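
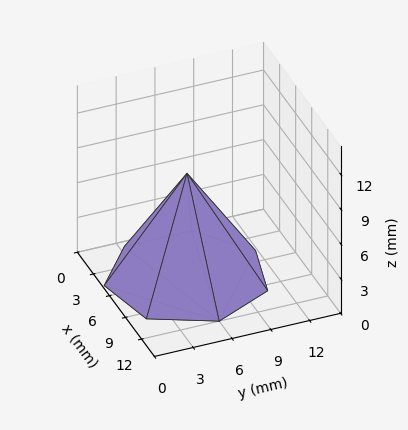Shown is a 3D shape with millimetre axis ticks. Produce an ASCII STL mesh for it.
Reading the render: the shape is a regular 7-sided pyramid, base circumscribed radius ≈ 6 mm, apex at z ≈ 9 mm (dimensions read to the nearest mm from the axis ticks). For the STL, each face is triangulated and given an outward normal.

solid part
  facet normal 0.0000 0.0000 -1.0000
    outer loop
      vertex 4.66 11.85 0.00
      vertex 9.74 10.69 0.00
      vertex 12.00 6.00 0.00
    endloop
  endfacet
  facet normal 0.0000 0.0000 -1.0000
    outer loop
      vertex 0.59 8.60 0.00
      vertex 4.66 11.85 0.00
      vertex 12.00 6.00 0.00
    endloop
  endfacet
  facet normal 0.0000 0.0000 -1.0000
    outer loop
      vertex 0.59 3.40 0.00
      vertex 0.59 8.60 0.00
      vertex 12.00 6.00 0.00
    endloop
  endfacet
  facet normal 0.0000 0.0000 -1.0000
    outer loop
      vertex 4.66 0.15 0.00
      vertex 0.59 3.40 0.00
      vertex 12.00 6.00 0.00
    endloop
  endfacet
  facet normal 0.0000 0.0000 -1.0000
    outer loop
      vertex 9.74 1.31 0.00
      vertex 4.66 0.15 0.00
      vertex 12.00 6.00 0.00
    endloop
  endfacet
  facet normal 0.7723 0.3721 0.5149
    outer loop
      vertex 12.00 6.00 0.00
      vertex 9.74 10.69 0.00
      vertex 6.00 6.00 9.00
    endloop
  endfacet
  facet normal 0.1908 0.8358 0.5148
    outer loop
      vertex 9.74 10.69 0.00
      vertex 4.66 11.85 0.00
      vertex 6.00 6.00 9.00
    endloop
  endfacet
  facet normal -0.5349 0.6698 0.5150
    outer loop
      vertex 4.66 11.85 0.00
      vertex 0.59 8.60 0.00
      vertex 6.00 6.00 9.00
    endloop
  endfacet
  facet normal -0.8571 0.0000 0.5152
    outer loop
      vertex 0.59 8.60 0.00
      vertex 0.59 3.40 0.00
      vertex 6.00 6.00 9.00
    endloop
  endfacet
  facet normal -0.5349 -0.6698 0.5150
    outer loop
      vertex 0.59 3.40 0.00
      vertex 4.66 0.15 0.00
      vertex 6.00 6.00 9.00
    endloop
  endfacet
  facet normal 0.1908 -0.8358 0.5148
    outer loop
      vertex 4.66 0.15 0.00
      vertex 9.74 1.31 0.00
      vertex 6.00 6.00 9.00
    endloop
  endfacet
  facet normal 0.7723 -0.3721 0.5149
    outer loop
      vertex 9.74 1.31 0.00
      vertex 12.00 6.00 0.00
      vertex 6.00 6.00 9.00
    endloop
  endfacet
endsolid part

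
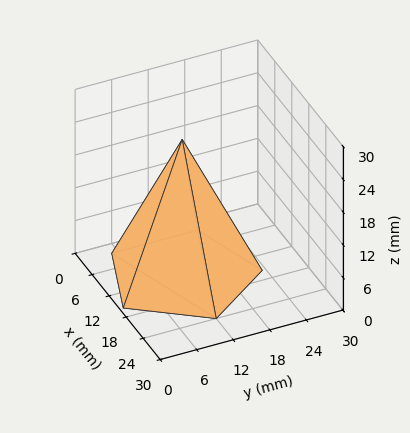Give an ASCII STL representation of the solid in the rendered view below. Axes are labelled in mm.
Reading the render: the shape is a regular 5-sided pyramid, base circumscribed radius ≈ 12 mm, apex at z ≈ 25 mm (dimensions read to the nearest mm from the axis ticks). For the STL, each face is triangulated and given an outward normal.

solid part
  facet normal 0.0000 0.0000 -1.0000
    outer loop
      vertex 2.29 19.05 0.00
      vertex 15.71 23.41 0.00
      vertex 24.00 12.00 0.00
    endloop
  endfacet
  facet normal 0.0000 0.0000 -1.0000
    outer loop
      vertex 2.29 4.95 0.00
      vertex 2.29 19.05 0.00
      vertex 24.00 12.00 0.00
    endloop
  endfacet
  facet normal 0.0000 0.0000 -1.0000
    outer loop
      vertex 15.71 0.59 0.00
      vertex 2.29 4.95 0.00
      vertex 24.00 12.00 0.00
    endloop
  endfacet
  facet normal 0.7541 0.5479 0.3620
    outer loop
      vertex 24.00 12.00 0.00
      vertex 15.71 23.41 0.00
      vertex 12.00 12.00 25.00
    endloop
  endfacet
  facet normal -0.2880 0.8866 0.3619
    outer loop
      vertex 15.71 23.41 0.00
      vertex 2.29 19.05 0.00
      vertex 12.00 12.00 25.00
    endloop
  endfacet
  facet normal -0.9322 0.0000 0.3621
    outer loop
      vertex 2.29 19.05 0.00
      vertex 2.29 4.95 0.00
      vertex 12.00 12.00 25.00
    endloop
  endfacet
  facet normal -0.2880 -0.8866 0.3619
    outer loop
      vertex 2.29 4.95 0.00
      vertex 15.71 0.59 0.00
      vertex 12.00 12.00 25.00
    endloop
  endfacet
  facet normal 0.7541 -0.5479 0.3620
    outer loop
      vertex 15.71 0.59 0.00
      vertex 24.00 12.00 0.00
      vertex 12.00 12.00 25.00
    endloop
  endfacet
endsolid part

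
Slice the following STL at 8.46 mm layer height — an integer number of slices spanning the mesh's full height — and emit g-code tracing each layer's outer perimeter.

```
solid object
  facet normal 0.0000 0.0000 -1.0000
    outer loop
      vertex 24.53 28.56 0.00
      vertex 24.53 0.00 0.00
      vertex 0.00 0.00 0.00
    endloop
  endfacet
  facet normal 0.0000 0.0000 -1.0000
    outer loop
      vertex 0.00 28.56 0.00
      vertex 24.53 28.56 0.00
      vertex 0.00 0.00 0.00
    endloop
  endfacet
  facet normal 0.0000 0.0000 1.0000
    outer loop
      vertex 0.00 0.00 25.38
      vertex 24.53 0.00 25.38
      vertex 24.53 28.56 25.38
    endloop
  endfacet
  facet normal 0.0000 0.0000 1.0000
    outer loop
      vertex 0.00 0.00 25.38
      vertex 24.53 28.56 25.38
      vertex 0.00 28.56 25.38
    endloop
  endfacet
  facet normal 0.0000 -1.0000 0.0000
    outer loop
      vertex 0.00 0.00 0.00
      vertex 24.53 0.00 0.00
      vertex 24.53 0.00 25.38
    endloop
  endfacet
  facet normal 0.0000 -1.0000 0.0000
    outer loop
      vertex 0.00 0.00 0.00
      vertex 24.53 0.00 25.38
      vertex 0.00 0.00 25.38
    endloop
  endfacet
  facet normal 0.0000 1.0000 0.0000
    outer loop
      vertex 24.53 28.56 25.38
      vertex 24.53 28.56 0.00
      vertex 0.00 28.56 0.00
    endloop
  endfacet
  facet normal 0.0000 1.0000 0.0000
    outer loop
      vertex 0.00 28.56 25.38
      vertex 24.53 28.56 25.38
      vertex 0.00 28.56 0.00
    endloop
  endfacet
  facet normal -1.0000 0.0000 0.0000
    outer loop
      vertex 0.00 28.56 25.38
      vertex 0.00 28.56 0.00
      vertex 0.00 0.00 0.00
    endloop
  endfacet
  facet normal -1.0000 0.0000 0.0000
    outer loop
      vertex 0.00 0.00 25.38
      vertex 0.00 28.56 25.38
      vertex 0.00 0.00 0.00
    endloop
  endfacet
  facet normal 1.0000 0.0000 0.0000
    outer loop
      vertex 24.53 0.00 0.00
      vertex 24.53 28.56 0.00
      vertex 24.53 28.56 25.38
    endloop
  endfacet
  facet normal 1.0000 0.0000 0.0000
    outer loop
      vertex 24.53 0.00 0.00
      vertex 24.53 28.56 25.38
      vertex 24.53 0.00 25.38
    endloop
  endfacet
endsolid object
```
; perimeter-only toolpath
G21 ; units = mm
G90 ; absolute positioning
G28 ; home
; layer 1
G0 Z8.46
G0 X0.00 Y0.00
G1 X24.53 Y0.00
G1 X24.53 Y28.56
G1 X0.00 Y28.56
G1 X0.00 Y0.00
; layer 2
G0 Z16.92
G0 X0.00 Y0.00
G1 X24.53 Y0.00
G1 X24.53 Y28.56
G1 X0.00 Y28.56
G1 X0.00 Y0.00
; layer 3
G0 Z25.38
G0 X0.00 Y0.00
G1 X24.53 Y0.00
G1 X24.53 Y28.56
G1 X0.00 Y28.56
G1 X0.00 Y0.00
M2 ; end

The solid is a rectangular box, roughly 24.5 × 28.6 mm footprint and 25.4 mm tall. Slicing at Δz = 8.46 mm — 3 equal slices spanning the solid's height, so layer i sits at z = i·h/3 — gives 3 non-empty perimeters. Each is a 4-segment closed polygon; G0 lifts to the layer z and rapids to the start vertex, then G1 traces the edges.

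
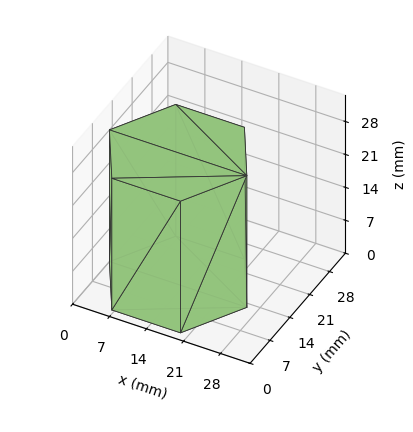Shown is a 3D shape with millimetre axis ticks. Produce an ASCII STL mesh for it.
Reading the render: the shape is a regular 6-sided prism (a cylinder approximated with 6 flat sides), circumscribed radius ≈ 13 mm, height ≈ 28 mm (dimensions read to the nearest mm from the axis ticks). For the STL, each face is triangulated and given an outward normal.

solid part
  facet normal 0.0000 0.0000 -1.0000
    outer loop
      vertex 6.50 24.26 0.00
      vertex 19.50 24.26 0.00
      vertex 26.00 13.00 0.00
    endloop
  endfacet
  facet normal 0.0000 0.0000 -1.0000
    outer loop
      vertex 0.00 13.00 0.00
      vertex 6.50 24.26 0.00
      vertex 26.00 13.00 0.00
    endloop
  endfacet
  facet normal 0.0000 0.0000 -1.0000
    outer loop
      vertex 6.50 1.74 0.00
      vertex 0.00 13.00 0.00
      vertex 26.00 13.00 0.00
    endloop
  endfacet
  facet normal 0.0000 0.0000 -1.0000
    outer loop
      vertex 19.50 1.74 0.00
      vertex 6.50 1.74 0.00
      vertex 26.00 13.00 0.00
    endloop
  endfacet
  facet normal 0.0000 0.0000 1.0000
    outer loop
      vertex 26.00 13.00 28.00
      vertex 19.50 24.26 28.00
      vertex 6.50 24.26 28.00
    endloop
  endfacet
  facet normal 0.0000 0.0000 1.0000
    outer loop
      vertex 26.00 13.00 28.00
      vertex 6.50 24.26 28.00
      vertex 0.00 13.00 28.00
    endloop
  endfacet
  facet normal 0.0000 0.0000 1.0000
    outer loop
      vertex 26.00 13.00 28.00
      vertex 0.00 13.00 28.00
      vertex 6.50 1.74 28.00
    endloop
  endfacet
  facet normal 0.0000 0.0000 1.0000
    outer loop
      vertex 26.00 13.00 28.00
      vertex 6.50 1.74 28.00
      vertex 19.50 1.74 28.00
    endloop
  endfacet
  facet normal 0.8661 0.4999 0.0000
    outer loop
      vertex 26.00 13.00 0.00
      vertex 19.50 24.26 0.00
      vertex 19.50 24.26 28.00
    endloop
  endfacet
  facet normal 0.8661 0.4999 0.0000
    outer loop
      vertex 26.00 13.00 0.00
      vertex 19.50 24.26 28.00
      vertex 26.00 13.00 28.00
    endloop
  endfacet
  facet normal 0.0000 1.0000 0.0000
    outer loop
      vertex 19.50 24.26 0.00
      vertex 6.50 24.26 0.00
      vertex 6.50 24.26 28.00
    endloop
  endfacet
  facet normal 0.0000 1.0000 0.0000
    outer loop
      vertex 19.50 24.26 0.00
      vertex 6.50 24.26 28.00
      vertex 19.50 24.26 28.00
    endloop
  endfacet
  facet normal -0.8661 0.4999 0.0000
    outer loop
      vertex 6.50 24.26 0.00
      vertex 0.00 13.00 0.00
      vertex 0.00 13.00 28.00
    endloop
  endfacet
  facet normal -0.8661 0.4999 0.0000
    outer loop
      vertex 6.50 24.26 0.00
      vertex 0.00 13.00 28.00
      vertex 6.50 24.26 28.00
    endloop
  endfacet
  facet normal -0.8661 -0.4999 0.0000
    outer loop
      vertex 0.00 13.00 0.00
      vertex 6.50 1.74 0.00
      vertex 6.50 1.74 28.00
    endloop
  endfacet
  facet normal -0.8661 -0.4999 0.0000
    outer loop
      vertex 0.00 13.00 0.00
      vertex 6.50 1.74 28.00
      vertex 0.00 13.00 28.00
    endloop
  endfacet
  facet normal 0.0000 -1.0000 0.0000
    outer loop
      vertex 6.50 1.74 0.00
      vertex 19.50 1.74 0.00
      vertex 19.50 1.74 28.00
    endloop
  endfacet
  facet normal 0.0000 -1.0000 0.0000
    outer loop
      vertex 6.50 1.74 0.00
      vertex 19.50 1.74 28.00
      vertex 6.50 1.74 28.00
    endloop
  endfacet
  facet normal 0.8661 -0.4999 0.0000
    outer loop
      vertex 19.50 1.74 0.00
      vertex 26.00 13.00 0.00
      vertex 26.00 13.00 28.00
    endloop
  endfacet
  facet normal 0.8661 -0.4999 0.0000
    outer loop
      vertex 19.50 1.74 0.00
      vertex 26.00 13.00 28.00
      vertex 19.50 1.74 28.00
    endloop
  endfacet
endsolid part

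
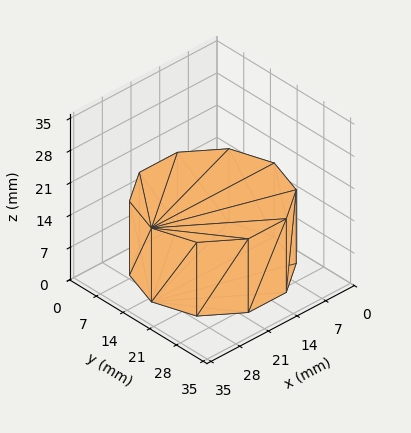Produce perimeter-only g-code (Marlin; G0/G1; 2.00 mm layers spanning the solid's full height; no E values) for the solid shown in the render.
Reading the render: the shape is a regular 10-sided prism (a cylinder approximated with 10 flat sides), circumscribed radius ≈ 15 mm, height ≈ 16 mm (dimensions read to the nearest mm from the axis ticks). For the g-code, the solid's height is divided into equal slices at the stated Δz and each level perimeter traced with G1 moves after a G0 lift.

; perimeter-only toolpath
G21 ; units = mm
G90 ; absolute positioning
G28 ; home
; layer 1
G0 Z2.00
G0 X30.00 Y15.00
G1 X27.14 Y23.82
G1 X19.64 Y29.27
G1 X10.36 Y29.27
G1 X2.86 Y23.82
G1 X0.00 Y15.00
G1 X2.86 Y6.18
G1 X10.36 Y0.73
G1 X19.64 Y0.73
G1 X27.14 Y6.18
G1 X30.00 Y15.00
; layer 2
G0 Z4.00
G0 X30.00 Y15.00
G1 X27.14 Y23.82
G1 X19.64 Y29.27
G1 X10.36 Y29.27
G1 X2.86 Y23.82
G1 X0.00 Y15.00
G1 X2.86 Y6.18
G1 X10.36 Y0.73
G1 X19.64 Y0.73
G1 X27.14 Y6.18
G1 X30.00 Y15.00
; layer 3
G0 Z6.00
G0 X30.00 Y15.00
G1 X27.14 Y23.82
G1 X19.64 Y29.27
G1 X10.36 Y29.27
G1 X2.86 Y23.82
G1 X0.00 Y15.00
G1 X2.86 Y6.18
G1 X10.36 Y0.73
G1 X19.64 Y0.73
G1 X27.14 Y6.18
G1 X30.00 Y15.00
; layer 4
G0 Z8.00
G0 X30.00 Y15.00
G1 X27.14 Y23.82
G1 X19.64 Y29.27
G1 X10.36 Y29.27
G1 X2.86 Y23.82
G1 X0.00 Y15.00
G1 X2.86 Y6.18
G1 X10.36 Y0.73
G1 X19.64 Y0.73
G1 X27.14 Y6.18
G1 X30.00 Y15.00
; layer 5
G0 Z10.00
G0 X30.00 Y15.00
G1 X27.14 Y23.82
G1 X19.64 Y29.27
G1 X10.36 Y29.27
G1 X2.86 Y23.82
G1 X0.00 Y15.00
G1 X2.86 Y6.18
G1 X10.36 Y0.73
G1 X19.64 Y0.73
G1 X27.14 Y6.18
G1 X30.00 Y15.00
; layer 6
G0 Z12.00
G0 X30.00 Y15.00
G1 X27.14 Y23.82
G1 X19.64 Y29.27
G1 X10.36 Y29.27
G1 X2.86 Y23.82
G1 X0.00 Y15.00
G1 X2.86 Y6.18
G1 X10.36 Y0.73
G1 X19.64 Y0.73
G1 X27.14 Y6.18
G1 X30.00 Y15.00
; layer 7
G0 Z14.00
G0 X30.00 Y15.00
G1 X27.14 Y23.82
G1 X19.64 Y29.27
G1 X10.36 Y29.27
G1 X2.86 Y23.82
G1 X0.00 Y15.00
G1 X2.86 Y6.18
G1 X10.36 Y0.73
G1 X19.64 Y0.73
G1 X27.14 Y6.18
G1 X30.00 Y15.00
; layer 8
G0 Z16.00
G0 X30.00 Y15.00
G1 X27.14 Y23.82
G1 X19.64 Y29.27
G1 X10.36 Y29.27
G1 X2.86 Y23.82
G1 X0.00 Y15.00
G1 X2.86 Y6.18
G1 X10.36 Y0.73
G1 X19.64 Y0.73
G1 X27.14 Y6.18
G1 X30.00 Y15.00
M2 ; end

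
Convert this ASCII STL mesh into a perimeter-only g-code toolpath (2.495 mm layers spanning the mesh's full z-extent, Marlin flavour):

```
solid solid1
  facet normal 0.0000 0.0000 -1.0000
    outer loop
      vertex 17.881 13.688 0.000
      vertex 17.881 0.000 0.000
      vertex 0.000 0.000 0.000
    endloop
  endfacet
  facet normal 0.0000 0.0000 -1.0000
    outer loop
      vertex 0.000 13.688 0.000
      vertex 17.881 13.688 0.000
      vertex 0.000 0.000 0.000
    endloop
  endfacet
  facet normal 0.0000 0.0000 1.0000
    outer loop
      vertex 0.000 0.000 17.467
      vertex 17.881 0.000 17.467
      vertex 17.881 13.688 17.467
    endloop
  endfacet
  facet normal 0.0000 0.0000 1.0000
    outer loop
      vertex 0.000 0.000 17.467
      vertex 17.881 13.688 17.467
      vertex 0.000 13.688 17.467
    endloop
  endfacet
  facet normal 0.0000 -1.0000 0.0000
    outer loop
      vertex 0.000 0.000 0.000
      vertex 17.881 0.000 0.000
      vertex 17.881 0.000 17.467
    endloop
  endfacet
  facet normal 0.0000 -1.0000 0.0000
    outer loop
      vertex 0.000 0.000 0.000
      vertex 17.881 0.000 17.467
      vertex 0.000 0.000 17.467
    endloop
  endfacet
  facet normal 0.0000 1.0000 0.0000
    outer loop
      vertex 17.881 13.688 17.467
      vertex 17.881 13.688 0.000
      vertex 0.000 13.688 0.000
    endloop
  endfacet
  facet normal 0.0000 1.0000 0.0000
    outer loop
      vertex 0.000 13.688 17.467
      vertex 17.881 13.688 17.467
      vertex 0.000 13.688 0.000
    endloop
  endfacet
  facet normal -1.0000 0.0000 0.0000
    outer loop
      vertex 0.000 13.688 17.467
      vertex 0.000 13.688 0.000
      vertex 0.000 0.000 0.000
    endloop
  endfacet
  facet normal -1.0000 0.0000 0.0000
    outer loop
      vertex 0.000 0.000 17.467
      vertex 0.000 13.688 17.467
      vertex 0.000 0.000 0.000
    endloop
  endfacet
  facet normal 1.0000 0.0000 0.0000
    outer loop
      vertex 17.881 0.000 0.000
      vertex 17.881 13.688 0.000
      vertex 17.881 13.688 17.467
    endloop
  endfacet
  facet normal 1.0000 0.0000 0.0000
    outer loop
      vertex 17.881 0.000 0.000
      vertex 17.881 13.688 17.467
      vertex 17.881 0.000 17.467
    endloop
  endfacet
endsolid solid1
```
; perimeter-only toolpath
G21 ; units = mm
G90 ; absolute positioning
G28 ; home
; layer 1
G0 Z2.495
G0 X0.000 Y0.000
G1 X17.881 Y0.000
G1 X17.881 Y13.688
G1 X0.000 Y13.688
G1 X0.000 Y0.000
; layer 2
G0 Z4.991
G0 X0.000 Y0.000
G1 X17.881 Y0.000
G1 X17.881 Y13.688
G1 X0.000 Y13.688
G1 X0.000 Y0.000
; layer 3
G0 Z7.486
G0 X0.000 Y0.000
G1 X17.881 Y0.000
G1 X17.881 Y13.688
G1 X0.000 Y13.688
G1 X0.000 Y0.000
; layer 4
G0 Z9.981
G0 X0.000 Y0.000
G1 X17.881 Y0.000
G1 X17.881 Y13.688
G1 X0.000 Y13.688
G1 X0.000 Y0.000
; layer 5
G0 Z12.476
G0 X0.000 Y0.000
G1 X17.881 Y0.000
G1 X17.881 Y13.688
G1 X0.000 Y13.688
G1 X0.000 Y0.000
; layer 6
G0 Z14.972
G0 X0.000 Y0.000
G1 X17.881 Y0.000
G1 X17.881 Y13.688
G1 X0.000 Y13.688
G1 X0.000 Y0.000
; layer 7
G0 Z17.467
G0 X0.000 Y0.000
G1 X17.881 Y0.000
G1 X17.881 Y13.688
G1 X0.000 Y13.688
G1 X0.000 Y0.000
M2 ; end

The solid is a rectangular box, roughly 17.9 × 13.7 mm footprint and 17.5 mm tall. Slicing at Δz = 2.495 mm — 7 equal slices spanning the solid's height, so layer i sits at z = i·h/7 — gives 7 non-empty perimeters. Each is a 4-segment closed polygon; G0 lifts to the layer z and rapids to the start vertex, then G1 traces the edges.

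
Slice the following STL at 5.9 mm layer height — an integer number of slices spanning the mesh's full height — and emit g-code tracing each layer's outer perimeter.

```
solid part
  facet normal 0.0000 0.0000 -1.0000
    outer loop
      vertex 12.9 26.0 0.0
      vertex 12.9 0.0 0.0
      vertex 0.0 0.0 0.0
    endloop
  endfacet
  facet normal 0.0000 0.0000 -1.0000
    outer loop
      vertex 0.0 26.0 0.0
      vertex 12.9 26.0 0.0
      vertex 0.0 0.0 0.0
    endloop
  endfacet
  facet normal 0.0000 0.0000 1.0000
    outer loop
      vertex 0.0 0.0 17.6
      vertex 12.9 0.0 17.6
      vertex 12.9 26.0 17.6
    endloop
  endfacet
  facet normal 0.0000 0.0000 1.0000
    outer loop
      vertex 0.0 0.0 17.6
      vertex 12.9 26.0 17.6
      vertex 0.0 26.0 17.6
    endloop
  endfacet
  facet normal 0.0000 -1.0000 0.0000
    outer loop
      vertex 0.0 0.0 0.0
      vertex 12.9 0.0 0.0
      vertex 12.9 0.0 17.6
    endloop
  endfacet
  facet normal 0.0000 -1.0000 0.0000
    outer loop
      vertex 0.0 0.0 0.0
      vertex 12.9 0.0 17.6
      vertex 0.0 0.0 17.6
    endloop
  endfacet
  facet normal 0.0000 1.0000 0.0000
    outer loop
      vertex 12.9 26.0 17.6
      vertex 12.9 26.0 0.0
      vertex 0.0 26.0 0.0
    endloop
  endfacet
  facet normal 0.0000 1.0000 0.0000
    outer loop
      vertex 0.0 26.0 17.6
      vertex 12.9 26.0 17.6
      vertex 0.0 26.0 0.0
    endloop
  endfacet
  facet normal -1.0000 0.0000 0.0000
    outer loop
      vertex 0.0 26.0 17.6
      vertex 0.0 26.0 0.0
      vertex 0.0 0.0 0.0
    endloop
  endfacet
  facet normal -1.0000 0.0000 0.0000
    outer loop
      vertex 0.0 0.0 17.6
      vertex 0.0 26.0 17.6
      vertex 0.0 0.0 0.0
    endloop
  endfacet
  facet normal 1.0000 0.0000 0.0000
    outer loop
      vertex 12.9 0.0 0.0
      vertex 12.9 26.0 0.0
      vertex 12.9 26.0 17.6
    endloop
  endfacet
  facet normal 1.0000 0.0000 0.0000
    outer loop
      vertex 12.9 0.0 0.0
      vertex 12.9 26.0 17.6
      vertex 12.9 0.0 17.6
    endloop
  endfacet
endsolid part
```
; perimeter-only toolpath
G21 ; units = mm
G90 ; absolute positioning
G28 ; home
; layer 1
G0 Z5.9
G0 X0.0 Y0.0
G1 X12.9 Y0.0
G1 X12.9 Y26.0
G1 X0.0 Y26.0
G1 X0.0 Y0.0
; layer 2
G0 Z11.7
G0 X0.0 Y0.0
G1 X12.9 Y0.0
G1 X12.9 Y26.0
G1 X0.0 Y26.0
G1 X0.0 Y0.0
; layer 3
G0 Z17.6
G0 X0.0 Y0.0
G1 X12.9 Y0.0
G1 X12.9 Y26.0
G1 X0.0 Y26.0
G1 X0.0 Y0.0
M2 ; end

The solid is a rectangular box, roughly 12.9 × 26 mm footprint and 17.6 mm tall. Slicing at Δz = 5.9 mm — 3 equal slices spanning the solid's height, so layer i sits at z = i·h/3 — gives 3 non-empty perimeters. Each is a 4-segment closed polygon; G0 lifts to the layer z and rapids to the start vertex, then G1 traces the edges.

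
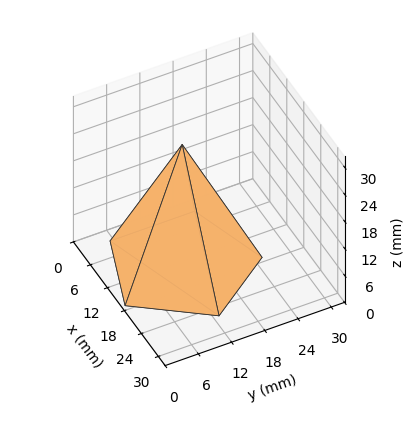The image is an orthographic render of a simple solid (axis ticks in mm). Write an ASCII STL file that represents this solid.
Reading the render: the shape is a regular 5-sided pyramid, base circumscribed radius ≈ 13 mm, apex at z ≈ 27 mm (dimensions read to the nearest mm from the axis ticks). For the STL, each face is triangulated and given an outward normal.

solid part
  facet normal 0.0000 0.0000 -1.0000
    outer loop
      vertex 2.483 20.641 0.000
      vertex 17.017 25.364 0.000
      vertex 26.000 13.000 0.000
    endloop
  endfacet
  facet normal 0.0000 0.0000 -1.0000
    outer loop
      vertex 2.483 5.359 0.000
      vertex 2.483 20.641 0.000
      vertex 26.000 13.000 0.000
    endloop
  endfacet
  facet normal 0.0000 0.0000 -1.0000
    outer loop
      vertex 17.017 0.636 0.000
      vertex 2.483 5.359 0.000
      vertex 26.000 13.000 0.000
    endloop
  endfacet
  facet normal 0.7538 0.5477 0.3630
    outer loop
      vertex 26.000 13.000 0.000
      vertex 17.017 25.364 0.000
      vertex 13.000 13.000 27.000
    endloop
  endfacet
  facet normal -0.2880 0.8862 0.3630
    outer loop
      vertex 17.017 25.364 0.000
      vertex 2.483 20.641 0.000
      vertex 13.000 13.000 27.000
    endloop
  endfacet
  facet normal -0.9318 0.0000 0.3630
    outer loop
      vertex 2.483 20.641 0.000
      vertex 2.483 5.359 0.000
      vertex 13.000 13.000 27.000
    endloop
  endfacet
  facet normal -0.2880 -0.8862 0.3630
    outer loop
      vertex 2.483 5.359 0.000
      vertex 17.017 0.636 0.000
      vertex 13.000 13.000 27.000
    endloop
  endfacet
  facet normal 0.7538 -0.5477 0.3630
    outer loop
      vertex 17.017 0.636 0.000
      vertex 26.000 13.000 0.000
      vertex 13.000 13.000 27.000
    endloop
  endfacet
endsolid part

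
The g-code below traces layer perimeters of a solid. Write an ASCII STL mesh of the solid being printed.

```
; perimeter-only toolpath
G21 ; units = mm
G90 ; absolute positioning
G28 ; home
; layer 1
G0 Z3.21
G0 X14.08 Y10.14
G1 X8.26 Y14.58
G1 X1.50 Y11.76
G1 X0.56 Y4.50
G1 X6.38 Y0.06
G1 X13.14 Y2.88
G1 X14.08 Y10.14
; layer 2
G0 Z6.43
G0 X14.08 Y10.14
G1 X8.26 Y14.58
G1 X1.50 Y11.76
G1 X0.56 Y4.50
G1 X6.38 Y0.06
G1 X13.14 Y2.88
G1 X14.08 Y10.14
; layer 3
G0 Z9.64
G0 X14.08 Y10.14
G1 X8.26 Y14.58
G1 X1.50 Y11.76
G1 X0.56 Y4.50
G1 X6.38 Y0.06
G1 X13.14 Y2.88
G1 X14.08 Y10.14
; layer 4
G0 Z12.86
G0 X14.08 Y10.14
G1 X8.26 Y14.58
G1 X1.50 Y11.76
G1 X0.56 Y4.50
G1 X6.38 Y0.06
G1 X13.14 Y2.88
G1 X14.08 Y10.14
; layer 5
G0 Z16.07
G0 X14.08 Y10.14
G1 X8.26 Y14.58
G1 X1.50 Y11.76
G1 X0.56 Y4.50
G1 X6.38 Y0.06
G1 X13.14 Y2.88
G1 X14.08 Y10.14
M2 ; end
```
solid part
  facet normal 0.0000 0.0000 -1.0000
    outer loop
      vertex 1.50 11.76 0.00
      vertex 8.26 14.58 0.00
      vertex 14.08 10.14 0.00
    endloop
  endfacet
  facet normal 0.0000 0.0000 -1.0000
    outer loop
      vertex 0.56 4.50 0.00
      vertex 1.50 11.76 0.00
      vertex 14.08 10.14 0.00
    endloop
  endfacet
  facet normal 0.0000 0.0000 -1.0000
    outer loop
      vertex 6.38 0.06 0.00
      vertex 0.56 4.50 0.00
      vertex 14.08 10.14 0.00
    endloop
  endfacet
  facet normal 0.0000 0.0000 -1.0000
    outer loop
      vertex 13.14 2.88 0.00
      vertex 6.38 0.06 0.00
      vertex 14.08 10.14 0.00
    endloop
  endfacet
  facet normal 0.0000 0.0000 1.0000
    outer loop
      vertex 14.08 10.14 16.07
      vertex 8.26 14.58 16.07
      vertex 1.50 11.76 16.07
    endloop
  endfacet
  facet normal 0.0000 0.0000 1.0000
    outer loop
      vertex 14.08 10.14 16.07
      vertex 1.50 11.76 16.07
      vertex 0.56 4.50 16.07
    endloop
  endfacet
  facet normal 0.0000 0.0000 1.0000
    outer loop
      vertex 14.08 10.14 16.07
      vertex 0.56 4.50 16.07
      vertex 6.38 0.06 16.07
    endloop
  endfacet
  facet normal 0.0000 0.0000 1.0000
    outer loop
      vertex 14.08 10.14 16.07
      vertex 6.38 0.06 16.07
      vertex 13.14 2.88 16.07
    endloop
  endfacet
  facet normal 0.6065 0.7951 0.0000
    outer loop
      vertex 14.08 10.14 0.00
      vertex 8.26 14.58 0.00
      vertex 8.26 14.58 16.07
    endloop
  endfacet
  facet normal 0.6065 0.7951 0.0000
    outer loop
      vertex 14.08 10.14 0.00
      vertex 8.26 14.58 16.07
      vertex 14.08 10.14 16.07
    endloop
  endfacet
  facet normal -0.3850 0.9229 0.0000
    outer loop
      vertex 8.26 14.58 0.00
      vertex 1.50 11.76 0.00
      vertex 1.50 11.76 16.07
    endloop
  endfacet
  facet normal -0.3850 0.9229 0.0000
    outer loop
      vertex 8.26 14.58 0.00
      vertex 1.50 11.76 16.07
      vertex 8.26 14.58 16.07
    endloop
  endfacet
  facet normal -0.9917 0.1284 0.0000
    outer loop
      vertex 1.50 11.76 0.00
      vertex 0.56 4.50 0.00
      vertex 0.56 4.50 16.07
    endloop
  endfacet
  facet normal -0.9917 0.1284 0.0000
    outer loop
      vertex 1.50 11.76 0.00
      vertex 0.56 4.50 16.07
      vertex 1.50 11.76 16.07
    endloop
  endfacet
  facet normal -0.6065 -0.7951 0.0000
    outer loop
      vertex 0.56 4.50 0.00
      vertex 6.38 0.06 0.00
      vertex 6.38 0.06 16.07
    endloop
  endfacet
  facet normal -0.6065 -0.7951 0.0000
    outer loop
      vertex 0.56 4.50 0.00
      vertex 6.38 0.06 16.07
      vertex 0.56 4.50 16.07
    endloop
  endfacet
  facet normal 0.3850 -0.9229 0.0000
    outer loop
      vertex 6.38 0.06 0.00
      vertex 13.14 2.88 0.00
      vertex 13.14 2.88 16.07
    endloop
  endfacet
  facet normal 0.3850 -0.9229 0.0000
    outer loop
      vertex 6.38 0.06 0.00
      vertex 13.14 2.88 16.07
      vertex 6.38 0.06 16.07
    endloop
  endfacet
  facet normal 0.9917 -0.1284 0.0000
    outer loop
      vertex 13.14 2.88 0.00
      vertex 14.08 10.14 0.00
      vertex 14.08 10.14 16.07
    endloop
  endfacet
  facet normal 0.9917 -0.1284 0.0000
    outer loop
      vertex 13.14 2.88 0.00
      vertex 14.08 10.14 16.07
      vertex 13.14 2.88 16.07
    endloop
  endfacet
endsolid part

The G0 Z moves step by Δz≈3.21 mm. Every layer's G1 loop is the same polygon, so the solid is a straight extrusion of it from z=0 to z≈16.1. Closing with flat bottom and top caps and triangulating gives 20 facets — a regular 6-sided prism (a cylinder approximated with 6 flat sides), circumscribed radius ≈ 7.32 mm, height ≈ 16.1 mm.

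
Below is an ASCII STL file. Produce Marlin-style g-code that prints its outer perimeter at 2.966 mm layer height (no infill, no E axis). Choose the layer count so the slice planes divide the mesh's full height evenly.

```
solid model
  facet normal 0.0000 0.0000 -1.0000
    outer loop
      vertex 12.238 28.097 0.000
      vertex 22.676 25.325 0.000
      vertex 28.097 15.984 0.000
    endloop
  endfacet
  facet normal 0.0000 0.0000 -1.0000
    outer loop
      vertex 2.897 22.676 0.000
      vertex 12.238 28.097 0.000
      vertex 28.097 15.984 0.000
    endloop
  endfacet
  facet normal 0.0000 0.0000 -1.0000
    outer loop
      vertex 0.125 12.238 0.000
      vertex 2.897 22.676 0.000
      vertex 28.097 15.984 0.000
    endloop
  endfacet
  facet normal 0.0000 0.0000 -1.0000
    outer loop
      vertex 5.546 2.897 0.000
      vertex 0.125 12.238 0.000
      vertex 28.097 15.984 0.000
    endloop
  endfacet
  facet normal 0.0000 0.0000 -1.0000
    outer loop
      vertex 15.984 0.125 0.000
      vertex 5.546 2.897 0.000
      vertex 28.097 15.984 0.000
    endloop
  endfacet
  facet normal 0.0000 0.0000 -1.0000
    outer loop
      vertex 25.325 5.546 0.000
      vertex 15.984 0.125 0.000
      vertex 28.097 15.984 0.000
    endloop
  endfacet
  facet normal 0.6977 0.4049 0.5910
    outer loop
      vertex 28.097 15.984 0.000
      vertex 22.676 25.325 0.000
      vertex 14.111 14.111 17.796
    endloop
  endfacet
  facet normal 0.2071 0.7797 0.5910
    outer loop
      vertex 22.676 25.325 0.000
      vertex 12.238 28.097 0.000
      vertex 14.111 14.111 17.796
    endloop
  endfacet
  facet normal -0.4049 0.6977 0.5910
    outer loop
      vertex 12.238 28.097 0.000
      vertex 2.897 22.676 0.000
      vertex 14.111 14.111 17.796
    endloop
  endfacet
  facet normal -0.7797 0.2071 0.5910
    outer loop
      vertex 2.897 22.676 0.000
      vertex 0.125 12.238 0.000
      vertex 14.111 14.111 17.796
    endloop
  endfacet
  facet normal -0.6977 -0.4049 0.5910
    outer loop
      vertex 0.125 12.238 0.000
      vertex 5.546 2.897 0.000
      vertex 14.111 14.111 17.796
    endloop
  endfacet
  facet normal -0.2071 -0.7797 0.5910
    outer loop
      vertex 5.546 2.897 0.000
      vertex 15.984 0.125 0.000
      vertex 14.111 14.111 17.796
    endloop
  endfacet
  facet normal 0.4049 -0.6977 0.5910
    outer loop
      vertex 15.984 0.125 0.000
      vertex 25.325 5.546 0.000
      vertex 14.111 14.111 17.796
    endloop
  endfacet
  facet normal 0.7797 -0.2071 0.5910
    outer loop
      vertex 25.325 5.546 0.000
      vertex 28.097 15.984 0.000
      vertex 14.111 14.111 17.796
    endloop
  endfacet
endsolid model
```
; perimeter-only toolpath
G21 ; units = mm
G90 ; absolute positioning
G28 ; home
; layer 1
G0 Z2.966
G0 X25.766 Y15.672
G1 X21.248 Y23.456
G1 X12.550 Y25.766
G1 X4.766 Y21.248
G1 X2.456 Y12.550
G1 X6.973 Y4.766
G1 X15.672 Y2.456
G1 X23.456 Y6.973
G1 X25.766 Y15.672
; layer 2
G0 Z5.932
G0 X23.435 Y15.360
G1 X19.821 Y21.587
G1 X12.862 Y23.435
G1 X6.635 Y19.821
G1 X4.787 Y12.862
G1 X8.401 Y6.635
G1 X15.360 Y4.787
G1 X21.587 Y8.401
G1 X23.435 Y15.360
; layer 3
G0 Z8.898
G0 X21.104 Y15.047
G1 X18.393 Y19.718
G1 X13.175 Y21.104
G1 X8.504 Y18.393
G1 X7.118 Y13.175
G1 X9.829 Y8.504
G1 X15.047 Y7.118
G1 X19.718 Y9.829
G1 X21.104 Y15.047
; layer 4
G0 Z11.864
G0 X18.773 Y14.735
G1 X16.966 Y17.849
G1 X13.487 Y18.773
G1 X10.373 Y16.966
G1 X9.449 Y13.487
G1 X11.256 Y10.373
G1 X14.735 Y9.449
G1 X17.849 Y11.256
G1 X18.773 Y14.735
; layer 5
G0 Z14.830
G0 X16.442 Y14.423
G1 X15.538 Y15.980
G1 X13.799 Y16.442
G1 X12.242 Y15.538
G1 X11.780 Y13.799
G1 X12.683 Y12.242
G1 X14.423 Y11.780
G1 X15.980 Y12.683
G1 X16.442 Y14.423
M2 ; end

The solid is a regular 8-sided pyramid, base circumscribed radius ≈ 14.1 mm, apex at z ≈ 17.8 mm. Slicing at Δz = 2.966 mm — 6 equal slices spanning the solid's height, so layer i sits at z = i·h/6 — gives 5 non-empty perimeters. Each is a 8-segment closed polygon; G0 lifts to the layer z and rapids to the start vertex, then G1 traces the edges. The cross-section shrinks linearly with z (the slice at the apex is degenerate and omitted).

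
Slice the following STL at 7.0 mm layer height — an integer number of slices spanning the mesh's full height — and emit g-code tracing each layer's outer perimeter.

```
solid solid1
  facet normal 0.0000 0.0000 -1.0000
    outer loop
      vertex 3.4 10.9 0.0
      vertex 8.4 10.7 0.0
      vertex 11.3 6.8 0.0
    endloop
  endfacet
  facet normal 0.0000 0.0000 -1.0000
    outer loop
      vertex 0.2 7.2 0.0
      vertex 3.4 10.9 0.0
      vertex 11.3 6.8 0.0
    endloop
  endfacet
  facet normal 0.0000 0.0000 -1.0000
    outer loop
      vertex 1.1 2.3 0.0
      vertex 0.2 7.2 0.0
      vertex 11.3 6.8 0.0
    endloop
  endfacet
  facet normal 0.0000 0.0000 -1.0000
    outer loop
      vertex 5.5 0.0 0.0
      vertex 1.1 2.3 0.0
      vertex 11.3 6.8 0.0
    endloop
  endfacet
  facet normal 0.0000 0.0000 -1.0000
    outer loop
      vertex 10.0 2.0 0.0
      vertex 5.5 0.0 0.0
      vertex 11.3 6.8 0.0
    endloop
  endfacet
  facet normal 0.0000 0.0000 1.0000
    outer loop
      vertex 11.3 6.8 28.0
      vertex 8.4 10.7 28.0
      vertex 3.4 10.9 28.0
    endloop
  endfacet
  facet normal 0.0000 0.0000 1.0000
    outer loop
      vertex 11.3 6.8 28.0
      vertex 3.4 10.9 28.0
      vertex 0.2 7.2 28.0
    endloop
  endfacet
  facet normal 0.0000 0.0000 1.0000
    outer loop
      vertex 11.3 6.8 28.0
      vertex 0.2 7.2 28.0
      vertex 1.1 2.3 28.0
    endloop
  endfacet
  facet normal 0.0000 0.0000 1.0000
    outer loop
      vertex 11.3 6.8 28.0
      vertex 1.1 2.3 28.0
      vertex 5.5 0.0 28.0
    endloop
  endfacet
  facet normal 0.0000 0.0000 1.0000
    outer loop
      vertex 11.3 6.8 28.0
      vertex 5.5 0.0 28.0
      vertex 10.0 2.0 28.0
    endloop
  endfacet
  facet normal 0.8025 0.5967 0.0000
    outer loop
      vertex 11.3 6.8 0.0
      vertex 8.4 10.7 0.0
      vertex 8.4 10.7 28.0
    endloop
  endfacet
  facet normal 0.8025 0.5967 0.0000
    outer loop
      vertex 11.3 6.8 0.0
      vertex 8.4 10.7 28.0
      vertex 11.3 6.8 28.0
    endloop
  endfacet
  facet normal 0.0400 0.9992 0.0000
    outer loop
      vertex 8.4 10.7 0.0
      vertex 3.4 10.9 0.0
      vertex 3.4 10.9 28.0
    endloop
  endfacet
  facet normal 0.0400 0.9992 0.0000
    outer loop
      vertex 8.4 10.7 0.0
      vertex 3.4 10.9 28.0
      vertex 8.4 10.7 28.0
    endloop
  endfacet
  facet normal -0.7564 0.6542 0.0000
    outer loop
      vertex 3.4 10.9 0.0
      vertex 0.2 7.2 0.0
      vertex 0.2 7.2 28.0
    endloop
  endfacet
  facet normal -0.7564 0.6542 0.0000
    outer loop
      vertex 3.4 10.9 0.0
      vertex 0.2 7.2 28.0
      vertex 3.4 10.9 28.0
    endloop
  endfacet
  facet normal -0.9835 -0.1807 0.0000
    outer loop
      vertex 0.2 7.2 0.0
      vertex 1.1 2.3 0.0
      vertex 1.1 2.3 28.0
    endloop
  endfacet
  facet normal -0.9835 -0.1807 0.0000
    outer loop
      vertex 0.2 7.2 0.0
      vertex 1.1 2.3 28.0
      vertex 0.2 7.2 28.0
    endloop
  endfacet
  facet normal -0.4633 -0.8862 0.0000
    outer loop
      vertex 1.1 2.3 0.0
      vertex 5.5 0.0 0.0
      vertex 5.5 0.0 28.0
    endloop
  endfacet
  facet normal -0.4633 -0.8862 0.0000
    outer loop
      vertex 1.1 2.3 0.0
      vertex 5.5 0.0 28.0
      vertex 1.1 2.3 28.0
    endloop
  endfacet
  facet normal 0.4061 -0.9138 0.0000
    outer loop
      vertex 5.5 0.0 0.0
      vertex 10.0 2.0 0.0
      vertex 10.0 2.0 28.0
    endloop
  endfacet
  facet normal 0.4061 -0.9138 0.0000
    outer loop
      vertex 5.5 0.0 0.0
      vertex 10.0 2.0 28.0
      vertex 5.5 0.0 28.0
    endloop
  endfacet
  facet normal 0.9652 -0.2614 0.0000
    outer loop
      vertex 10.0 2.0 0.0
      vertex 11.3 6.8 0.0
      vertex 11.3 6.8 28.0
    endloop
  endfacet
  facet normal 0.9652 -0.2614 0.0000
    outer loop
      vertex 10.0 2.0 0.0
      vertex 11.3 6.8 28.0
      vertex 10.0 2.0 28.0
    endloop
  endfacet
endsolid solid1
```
; perimeter-only toolpath
G21 ; units = mm
G90 ; absolute positioning
G28 ; home
; layer 1
G0 Z7.0
G0 X11.3 Y6.8
G1 X8.4 Y10.7
G1 X3.4 Y10.9
G1 X0.2 Y7.2
G1 X1.1 Y2.3
G1 X5.5 Y0.0
G1 X10.0 Y2.0
G1 X11.3 Y6.8
; layer 2
G0 Z14.0
G0 X11.3 Y6.8
G1 X8.4 Y10.7
G1 X3.4 Y10.9
G1 X0.2 Y7.2
G1 X1.1 Y2.3
G1 X5.5 Y0.0
G1 X10.0 Y2.0
G1 X11.3 Y6.8
; layer 3
G0 Z21.0
G0 X11.3 Y6.8
G1 X8.4 Y10.7
G1 X3.4 Y10.9
G1 X0.2 Y7.2
G1 X1.1 Y2.3
G1 X5.5 Y0.0
G1 X10.0 Y2.0
G1 X11.3 Y6.8
; layer 4
G0 Z28.0
G0 X11.3 Y6.8
G1 X8.4 Y10.7
G1 X3.4 Y10.9
G1 X0.2 Y7.2
G1 X1.1 Y2.3
G1 X5.5 Y0.0
G1 X10.0 Y2.0
G1 X11.3 Y6.8
M2 ; end

The solid is a regular 7-sided prism (a cylinder approximated with 7 flat sides), circumscribed radius ≈ 5.7 mm, height ≈ 28 mm. Slicing at Δz = 7.0 mm — 4 equal slices spanning the solid's height, so layer i sits at z = i·h/4 — gives 4 non-empty perimeters. Each is a 7-segment closed polygon; G0 lifts to the layer z and rapids to the start vertex, then G1 traces the edges.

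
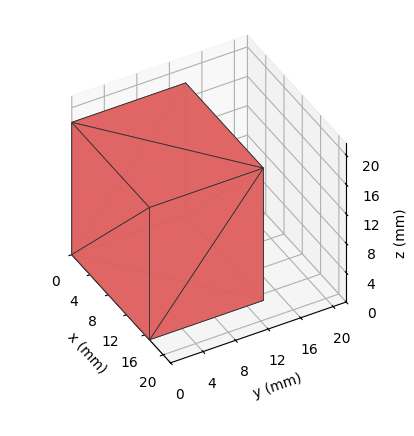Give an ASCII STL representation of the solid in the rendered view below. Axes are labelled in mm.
Reading the render: the shape is a rectangular box, roughly 17 × 14 mm footprint and 18 mm tall (dimensions read to the nearest mm from the axis ticks). For the STL, each face is triangulated and given an outward normal.

solid part
  facet normal 0.0000 0.0000 -1.0000
    outer loop
      vertex 17.0 14.0 0.0
      vertex 17.0 0.0 0.0
      vertex 0.0 0.0 0.0
    endloop
  endfacet
  facet normal 0.0000 0.0000 -1.0000
    outer loop
      vertex 0.0 14.0 0.0
      vertex 17.0 14.0 0.0
      vertex 0.0 0.0 0.0
    endloop
  endfacet
  facet normal 0.0000 0.0000 1.0000
    outer loop
      vertex 0.0 0.0 18.0
      vertex 17.0 0.0 18.0
      vertex 17.0 14.0 18.0
    endloop
  endfacet
  facet normal 0.0000 0.0000 1.0000
    outer loop
      vertex 0.0 0.0 18.0
      vertex 17.0 14.0 18.0
      vertex 0.0 14.0 18.0
    endloop
  endfacet
  facet normal 0.0000 -1.0000 0.0000
    outer loop
      vertex 0.0 0.0 0.0
      vertex 17.0 0.0 0.0
      vertex 17.0 0.0 18.0
    endloop
  endfacet
  facet normal 0.0000 -1.0000 0.0000
    outer loop
      vertex 0.0 0.0 0.0
      vertex 17.0 0.0 18.0
      vertex 0.0 0.0 18.0
    endloop
  endfacet
  facet normal 0.0000 1.0000 0.0000
    outer loop
      vertex 17.0 14.0 18.0
      vertex 17.0 14.0 0.0
      vertex 0.0 14.0 0.0
    endloop
  endfacet
  facet normal 0.0000 1.0000 0.0000
    outer loop
      vertex 0.0 14.0 18.0
      vertex 17.0 14.0 18.0
      vertex 0.0 14.0 0.0
    endloop
  endfacet
  facet normal -1.0000 0.0000 0.0000
    outer loop
      vertex 0.0 14.0 18.0
      vertex 0.0 14.0 0.0
      vertex 0.0 0.0 0.0
    endloop
  endfacet
  facet normal -1.0000 0.0000 0.0000
    outer loop
      vertex 0.0 0.0 18.0
      vertex 0.0 14.0 18.0
      vertex 0.0 0.0 0.0
    endloop
  endfacet
  facet normal 1.0000 0.0000 0.0000
    outer loop
      vertex 17.0 0.0 0.0
      vertex 17.0 14.0 0.0
      vertex 17.0 14.0 18.0
    endloop
  endfacet
  facet normal 1.0000 0.0000 0.0000
    outer loop
      vertex 17.0 0.0 0.0
      vertex 17.0 14.0 18.0
      vertex 17.0 0.0 18.0
    endloop
  endfacet
endsolid part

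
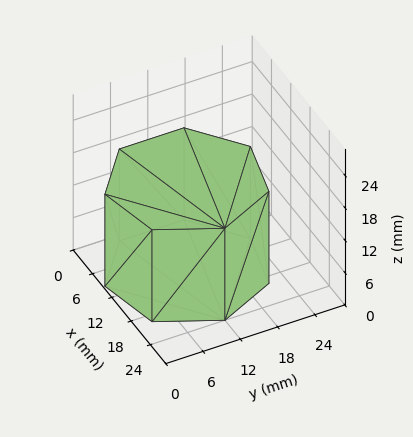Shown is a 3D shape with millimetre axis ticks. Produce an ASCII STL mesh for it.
Reading the render: the shape is a regular 7-sided prism (a cylinder approximated with 7 flat sides), circumscribed radius ≈ 12 mm, height ≈ 17 mm (dimensions read to the nearest mm from the axis ticks). For the STL, each face is triangulated and given an outward normal.

solid part
  facet normal 0.0000 0.0000 -1.0000
    outer loop
      vertex 9.3 23.7 0.0
      vertex 19.5 21.4 0.0
      vertex 24.0 12.0 0.0
    endloop
  endfacet
  facet normal 0.0000 0.0000 -1.0000
    outer loop
      vertex 1.2 17.2 0.0
      vertex 9.3 23.7 0.0
      vertex 24.0 12.0 0.0
    endloop
  endfacet
  facet normal 0.0000 0.0000 -1.0000
    outer loop
      vertex 1.2 6.8 0.0
      vertex 1.2 17.2 0.0
      vertex 24.0 12.0 0.0
    endloop
  endfacet
  facet normal 0.0000 0.0000 -1.0000
    outer loop
      vertex 9.3 0.3 0.0
      vertex 1.2 6.8 0.0
      vertex 24.0 12.0 0.0
    endloop
  endfacet
  facet normal 0.0000 0.0000 -1.0000
    outer loop
      vertex 19.5 2.6 0.0
      vertex 9.3 0.3 0.0
      vertex 24.0 12.0 0.0
    endloop
  endfacet
  facet normal 0.0000 0.0000 1.0000
    outer loop
      vertex 24.0 12.0 17.0
      vertex 19.5 21.4 17.0
      vertex 9.3 23.7 17.0
    endloop
  endfacet
  facet normal 0.0000 0.0000 1.0000
    outer loop
      vertex 24.0 12.0 17.0
      vertex 9.3 23.7 17.0
      vertex 1.2 17.2 17.0
    endloop
  endfacet
  facet normal 0.0000 0.0000 1.0000
    outer loop
      vertex 24.0 12.0 17.0
      vertex 1.2 17.2 17.0
      vertex 1.2 6.8 17.0
    endloop
  endfacet
  facet normal 0.0000 0.0000 1.0000
    outer loop
      vertex 24.0 12.0 17.0
      vertex 1.2 6.8 17.0
      vertex 9.3 0.3 17.0
    endloop
  endfacet
  facet normal 0.0000 0.0000 1.0000
    outer loop
      vertex 24.0 12.0 17.0
      vertex 9.3 0.3 17.0
      vertex 19.5 2.6 17.0
    endloop
  endfacet
  facet normal 0.9020 0.4318 0.0000
    outer loop
      vertex 24.0 12.0 0.0
      vertex 19.5 21.4 0.0
      vertex 19.5 21.4 17.0
    endloop
  endfacet
  facet normal 0.9020 0.4318 0.0000
    outer loop
      vertex 24.0 12.0 0.0
      vertex 19.5 21.4 17.0
      vertex 24.0 12.0 17.0
    endloop
  endfacet
  facet normal 0.2200 0.9755 0.0000
    outer loop
      vertex 19.5 21.4 0.0
      vertex 9.3 23.7 0.0
      vertex 9.3 23.7 17.0
    endloop
  endfacet
  facet normal 0.2200 0.9755 0.0000
    outer loop
      vertex 19.5 21.4 0.0
      vertex 9.3 23.7 17.0
      vertex 19.5 21.4 17.0
    endloop
  endfacet
  facet normal -0.6259 0.7799 0.0000
    outer loop
      vertex 9.3 23.7 0.0
      vertex 1.2 17.2 0.0
      vertex 1.2 17.2 17.0
    endloop
  endfacet
  facet normal -0.6259 0.7799 0.0000
    outer loop
      vertex 9.3 23.7 0.0
      vertex 1.2 17.2 17.0
      vertex 9.3 23.7 17.0
    endloop
  endfacet
  facet normal -1.0000 0.0000 0.0000
    outer loop
      vertex 1.2 17.2 0.0
      vertex 1.2 6.8 0.0
      vertex 1.2 6.8 17.0
    endloop
  endfacet
  facet normal -1.0000 0.0000 0.0000
    outer loop
      vertex 1.2 17.2 0.0
      vertex 1.2 6.8 17.0
      vertex 1.2 17.2 17.0
    endloop
  endfacet
  facet normal -0.6259 -0.7799 0.0000
    outer loop
      vertex 1.2 6.8 0.0
      vertex 9.3 0.3 0.0
      vertex 9.3 0.3 17.0
    endloop
  endfacet
  facet normal -0.6259 -0.7799 0.0000
    outer loop
      vertex 1.2 6.8 0.0
      vertex 9.3 0.3 17.0
      vertex 1.2 6.8 17.0
    endloop
  endfacet
  facet normal 0.2200 -0.9755 0.0000
    outer loop
      vertex 9.3 0.3 0.0
      vertex 19.5 2.6 0.0
      vertex 19.5 2.6 17.0
    endloop
  endfacet
  facet normal 0.2200 -0.9755 0.0000
    outer loop
      vertex 9.3 0.3 0.0
      vertex 19.5 2.6 17.0
      vertex 9.3 0.3 17.0
    endloop
  endfacet
  facet normal 0.9020 -0.4318 0.0000
    outer loop
      vertex 19.5 2.6 0.0
      vertex 24.0 12.0 0.0
      vertex 24.0 12.0 17.0
    endloop
  endfacet
  facet normal 0.9020 -0.4318 0.0000
    outer loop
      vertex 19.5 2.6 0.0
      vertex 24.0 12.0 17.0
      vertex 19.5 2.6 17.0
    endloop
  endfacet
endsolid part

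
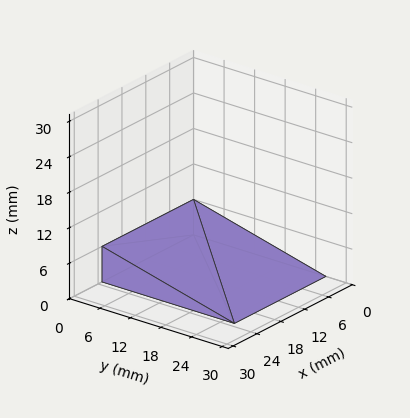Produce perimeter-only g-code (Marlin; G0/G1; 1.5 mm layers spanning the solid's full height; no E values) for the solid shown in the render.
Reading the render: the shape is a wedge (ramp): 23 × 26 mm base, rising to 6 mm along the y=0 edge and sloping linearly to z=0 at y=26 (dimensions read to the nearest mm from the axis ticks). For the g-code, the solid's height is divided into equal slices at the stated Δz and each level perimeter traced with G1 moves after a G0 lift.

; perimeter-only toolpath
G21 ; units = mm
G90 ; absolute positioning
G28 ; home
; layer 1
G0 Z1.5
G0 X0.0 Y0.0
G1 X23.0 Y0.0
G1 X23.0 Y19.5
G1 X0.0 Y19.5
G1 X0.0 Y0.0
; layer 2
G0 Z3.0
G0 X0.0 Y0.0
G1 X23.0 Y0.0
G1 X23.0 Y13.0
G1 X0.0 Y13.0
G1 X0.0 Y0.0
; layer 3
G0 Z4.5
G0 X0.0 Y0.0
G1 X23.0 Y0.0
G1 X23.0 Y6.5
G1 X0.0 Y6.5
G1 X0.0 Y0.0
M2 ; end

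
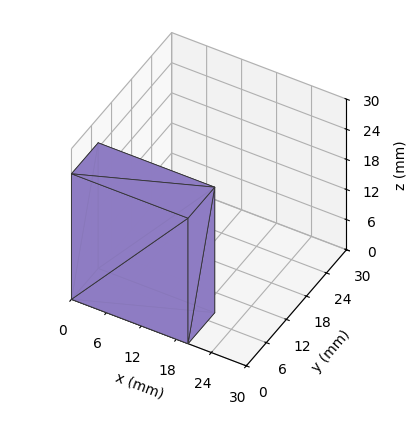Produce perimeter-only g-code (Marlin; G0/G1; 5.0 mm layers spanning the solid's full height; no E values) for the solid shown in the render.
Reading the render: the shape is a rectangular box, roughly 20 × 8 mm footprint and 25 mm tall (dimensions read to the nearest mm from the axis ticks). For the g-code, the solid's height is divided into equal slices at the stated Δz and each level perimeter traced with G1 moves after a G0 lift.

; perimeter-only toolpath
G21 ; units = mm
G90 ; absolute positioning
G28 ; home
; layer 1
G0 Z5.0
G0 X0.0 Y0.0
G1 X20.0 Y0.0
G1 X20.0 Y8.0
G1 X0.0 Y8.0
G1 X0.0 Y0.0
; layer 2
G0 Z10.0
G0 X0.0 Y0.0
G1 X20.0 Y0.0
G1 X20.0 Y8.0
G1 X0.0 Y8.0
G1 X0.0 Y0.0
; layer 3
G0 Z15.0
G0 X0.0 Y0.0
G1 X20.0 Y0.0
G1 X20.0 Y8.0
G1 X0.0 Y8.0
G1 X0.0 Y0.0
; layer 4
G0 Z20.0
G0 X0.0 Y0.0
G1 X20.0 Y0.0
G1 X20.0 Y8.0
G1 X0.0 Y8.0
G1 X0.0 Y0.0
; layer 5
G0 Z25.0
G0 X0.0 Y0.0
G1 X20.0 Y0.0
G1 X20.0 Y8.0
G1 X0.0 Y8.0
G1 X0.0 Y0.0
M2 ; end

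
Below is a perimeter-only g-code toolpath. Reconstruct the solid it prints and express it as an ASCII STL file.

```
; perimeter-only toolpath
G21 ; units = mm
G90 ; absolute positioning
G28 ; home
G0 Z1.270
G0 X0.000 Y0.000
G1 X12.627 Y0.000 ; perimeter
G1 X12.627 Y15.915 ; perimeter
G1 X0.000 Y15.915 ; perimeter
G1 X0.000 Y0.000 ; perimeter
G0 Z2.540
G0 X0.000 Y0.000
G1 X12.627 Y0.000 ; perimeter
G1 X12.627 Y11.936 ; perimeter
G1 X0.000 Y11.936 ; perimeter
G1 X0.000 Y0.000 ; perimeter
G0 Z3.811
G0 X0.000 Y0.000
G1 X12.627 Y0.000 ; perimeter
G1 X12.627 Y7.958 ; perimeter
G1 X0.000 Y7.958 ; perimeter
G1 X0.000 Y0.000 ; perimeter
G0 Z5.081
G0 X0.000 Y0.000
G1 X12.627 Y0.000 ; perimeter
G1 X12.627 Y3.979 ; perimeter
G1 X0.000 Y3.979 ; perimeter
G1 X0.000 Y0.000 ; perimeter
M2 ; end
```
solid part
  facet normal 0.0000 0.0000 -1.0000
    outer loop
      vertex 12.627 19.894 0.000
      vertex 12.627 0.000 0.000
      vertex 0.000 0.000 0.000
    endloop
  endfacet
  facet normal 0.0000 0.0000 -1.0000
    outer loop
      vertex 0.000 19.894 0.000
      vertex 12.627 19.894 0.000
      vertex 0.000 0.000 0.000
    endloop
  endfacet
  facet normal 0.0000 -1.0000 0.0000
    outer loop
      vertex 0.000 0.000 0.000
      vertex 12.627 0.000 0.000
      vertex 12.627 0.000 6.351
    endloop
  endfacet
  facet normal 0.0000 -1.0000 0.0000
    outer loop
      vertex 0.000 0.000 0.000
      vertex 12.627 0.000 6.351
      vertex 0.000 0.000 6.351
    endloop
  endfacet
  facet normal 0.0000 0.3041 0.9526
    outer loop
      vertex 0.000 0.000 6.351
      vertex 12.627 0.000 6.351
      vertex 12.627 19.894 0.000
    endloop
  endfacet
  facet normal 0.0000 0.3041 0.9526
    outer loop
      vertex 0.000 0.000 6.351
      vertex 12.627 19.894 0.000
      vertex 0.000 19.894 0.000
    endloop
  endfacet
  facet normal -1.0000 0.0000 0.0000
    outer loop
      vertex 0.000 0.000 6.351
      vertex 0.000 19.894 0.000
      vertex 0.000 0.000 0.000
    endloop
  endfacet
  facet normal 1.0000 0.0000 0.0000
    outer loop
      vertex 12.627 0.000 0.000
      vertex 12.627 19.894 0.000
      vertex 12.627 0.000 6.351
    endloop
  endfacet
endsolid part

The G0 Z moves step by Δz≈1.270 mm. The G1 loops shrink linearly with z, so the solid tapers from its base footprint up to z≈6.35. Closing with a flat bottom cap and the tapered top and triangulating gives 8 facets — a wedge (ramp): 12.6 × 19.9 mm base, rising to 6.35 mm along the y=0 edge and sloping linearly to z=0 at y=19.9.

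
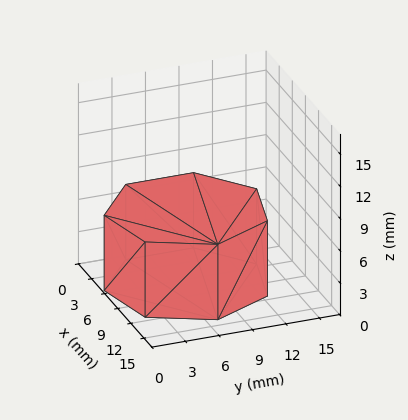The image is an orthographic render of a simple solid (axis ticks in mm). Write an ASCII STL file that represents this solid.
Reading the render: the shape is a regular 7-sided prism (a cylinder approximated with 7 flat sides), circumscribed radius ≈ 7 mm, height ≈ 7 mm (dimensions read to the nearest mm from the axis ticks). For the STL, each face is triangulated and given an outward normal.

solid part
  facet normal 0.0000 0.0000 -1.0000
    outer loop
      vertex 5.442 13.824 0.000
      vertex 11.364 12.473 0.000
      vertex 14.000 7.000 0.000
    endloop
  endfacet
  facet normal 0.0000 0.0000 -1.0000
    outer loop
      vertex 0.693 10.037 0.000
      vertex 5.442 13.824 0.000
      vertex 14.000 7.000 0.000
    endloop
  endfacet
  facet normal 0.0000 0.0000 -1.0000
    outer loop
      vertex 0.693 3.963 0.000
      vertex 0.693 10.037 0.000
      vertex 14.000 7.000 0.000
    endloop
  endfacet
  facet normal 0.0000 0.0000 -1.0000
    outer loop
      vertex 5.442 0.176 0.000
      vertex 0.693 3.963 0.000
      vertex 14.000 7.000 0.000
    endloop
  endfacet
  facet normal 0.0000 0.0000 -1.0000
    outer loop
      vertex 11.364 1.527 0.000
      vertex 5.442 0.176 0.000
      vertex 14.000 7.000 0.000
    endloop
  endfacet
  facet normal 0.0000 0.0000 1.0000
    outer loop
      vertex 14.000 7.000 7.000
      vertex 11.364 12.473 7.000
      vertex 5.442 13.824 7.000
    endloop
  endfacet
  facet normal 0.0000 0.0000 1.0000
    outer loop
      vertex 14.000 7.000 7.000
      vertex 5.442 13.824 7.000
      vertex 0.693 10.037 7.000
    endloop
  endfacet
  facet normal 0.0000 0.0000 1.0000
    outer loop
      vertex 14.000 7.000 7.000
      vertex 0.693 10.037 7.000
      vertex 0.693 3.963 7.000
    endloop
  endfacet
  facet normal 0.0000 0.0000 1.0000
    outer loop
      vertex 14.000 7.000 7.000
      vertex 0.693 3.963 7.000
      vertex 5.442 0.176 7.000
    endloop
  endfacet
  facet normal 0.0000 0.0000 1.0000
    outer loop
      vertex 14.000 7.000 7.000
      vertex 5.442 0.176 7.000
      vertex 11.364 1.527 7.000
    endloop
  endfacet
  facet normal 0.9009 0.4339 0.0000
    outer loop
      vertex 14.000 7.000 0.000
      vertex 11.364 12.473 0.000
      vertex 11.364 12.473 7.000
    endloop
  endfacet
  facet normal 0.9009 0.4339 0.0000
    outer loop
      vertex 14.000 7.000 0.000
      vertex 11.364 12.473 7.000
      vertex 14.000 7.000 7.000
    endloop
  endfacet
  facet normal 0.2224 0.9750 0.0000
    outer loop
      vertex 11.364 12.473 0.000
      vertex 5.442 13.824 0.000
      vertex 5.442 13.824 7.000
    endloop
  endfacet
  facet normal 0.2224 0.9750 0.0000
    outer loop
      vertex 11.364 12.473 0.000
      vertex 5.442 13.824 7.000
      vertex 11.364 12.473 7.000
    endloop
  endfacet
  facet normal -0.6235 0.7818 0.0000
    outer loop
      vertex 5.442 13.824 0.000
      vertex 0.693 10.037 0.000
      vertex 0.693 10.037 7.000
    endloop
  endfacet
  facet normal -0.6235 0.7818 0.0000
    outer loop
      vertex 5.442 13.824 0.000
      vertex 0.693 10.037 7.000
      vertex 5.442 13.824 7.000
    endloop
  endfacet
  facet normal -1.0000 0.0000 0.0000
    outer loop
      vertex 0.693 10.037 0.000
      vertex 0.693 3.963 0.000
      vertex 0.693 3.963 7.000
    endloop
  endfacet
  facet normal -1.0000 0.0000 0.0000
    outer loop
      vertex 0.693 10.037 0.000
      vertex 0.693 3.963 7.000
      vertex 0.693 10.037 7.000
    endloop
  endfacet
  facet normal -0.6235 -0.7818 0.0000
    outer loop
      vertex 0.693 3.963 0.000
      vertex 5.442 0.176 0.000
      vertex 5.442 0.176 7.000
    endloop
  endfacet
  facet normal -0.6235 -0.7818 0.0000
    outer loop
      vertex 0.693 3.963 0.000
      vertex 5.442 0.176 7.000
      vertex 0.693 3.963 7.000
    endloop
  endfacet
  facet normal 0.2224 -0.9750 0.0000
    outer loop
      vertex 5.442 0.176 0.000
      vertex 11.364 1.527 0.000
      vertex 11.364 1.527 7.000
    endloop
  endfacet
  facet normal 0.2224 -0.9750 0.0000
    outer loop
      vertex 5.442 0.176 0.000
      vertex 11.364 1.527 7.000
      vertex 5.442 0.176 7.000
    endloop
  endfacet
  facet normal 0.9009 -0.4339 0.0000
    outer loop
      vertex 11.364 1.527 0.000
      vertex 14.000 7.000 0.000
      vertex 14.000 7.000 7.000
    endloop
  endfacet
  facet normal 0.9009 -0.4339 0.0000
    outer loop
      vertex 11.364 1.527 0.000
      vertex 14.000 7.000 7.000
      vertex 11.364 1.527 7.000
    endloop
  endfacet
endsolid part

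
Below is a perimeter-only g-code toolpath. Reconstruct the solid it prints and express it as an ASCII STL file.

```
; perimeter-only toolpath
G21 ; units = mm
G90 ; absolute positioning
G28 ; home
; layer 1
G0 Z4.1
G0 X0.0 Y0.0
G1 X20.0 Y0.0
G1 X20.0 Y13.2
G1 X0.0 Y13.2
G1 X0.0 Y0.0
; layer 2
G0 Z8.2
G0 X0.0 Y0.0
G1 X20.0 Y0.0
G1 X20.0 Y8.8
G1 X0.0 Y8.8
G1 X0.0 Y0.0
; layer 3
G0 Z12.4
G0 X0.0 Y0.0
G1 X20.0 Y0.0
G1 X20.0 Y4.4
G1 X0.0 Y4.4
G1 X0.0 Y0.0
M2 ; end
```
solid part
  facet normal 0.0000 0.0000 -1.0000
    outer loop
      vertex 20.0 17.6 0.0
      vertex 20.0 0.0 0.0
      vertex 0.0 0.0 0.0
    endloop
  endfacet
  facet normal 0.0000 0.0000 -1.0000
    outer loop
      vertex 0.0 17.6 0.0
      vertex 20.0 17.6 0.0
      vertex 0.0 0.0 0.0
    endloop
  endfacet
  facet normal 0.0000 -1.0000 0.0000
    outer loop
      vertex 0.0 0.0 0.0
      vertex 20.0 0.0 0.0
      vertex 20.0 0.0 16.5
    endloop
  endfacet
  facet normal 0.0000 -1.0000 0.0000
    outer loop
      vertex 0.0 0.0 0.0
      vertex 20.0 0.0 16.5
      vertex 0.0 0.0 16.5
    endloop
  endfacet
  facet normal 0.0000 0.6839 0.7295
    outer loop
      vertex 0.0 0.0 16.5
      vertex 20.0 0.0 16.5
      vertex 20.0 17.6 0.0
    endloop
  endfacet
  facet normal 0.0000 0.6839 0.7295
    outer loop
      vertex 0.0 0.0 16.5
      vertex 20.0 17.6 0.0
      vertex 0.0 17.6 0.0
    endloop
  endfacet
  facet normal -1.0000 0.0000 0.0000
    outer loop
      vertex 0.0 0.0 16.5
      vertex 0.0 17.6 0.0
      vertex 0.0 0.0 0.0
    endloop
  endfacet
  facet normal 1.0000 0.0000 0.0000
    outer loop
      vertex 20.0 0.0 0.0
      vertex 20.0 17.6 0.0
      vertex 20.0 0.0 16.5
    endloop
  endfacet
endsolid part

The G0 Z moves step by Δz≈4.1 mm. The G1 loops shrink linearly with z, so the solid tapers from its base footprint up to z≈16.5. Closing with a flat bottom cap and the tapered top and triangulating gives 8 facets — a wedge (ramp): 20 × 17.6 mm base, rising to 16.5 mm along the y=0 edge and sloping linearly to z=0 at y=17.6.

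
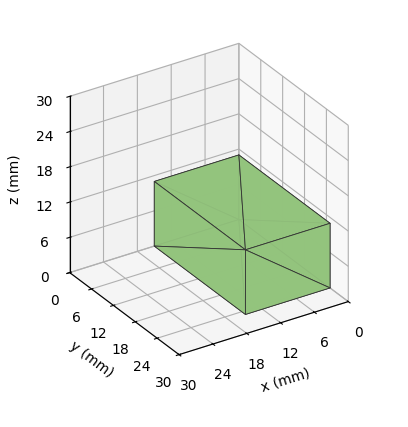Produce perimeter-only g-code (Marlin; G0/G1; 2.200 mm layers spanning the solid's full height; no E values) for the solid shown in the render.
Reading the render: the shape is a rectangular box, roughly 15 × 25 mm footprint and 11 mm tall (dimensions read to the nearest mm from the axis ticks). For the g-code, the solid's height is divided into equal slices at the stated Δz and each level perimeter traced with G1 moves after a G0 lift.

; perimeter-only toolpath
G21 ; units = mm
G90 ; absolute positioning
G28 ; home
; layer 1
G0 Z2.200
G0 X0.000 Y0.000
G1 X15.000 Y0.000
G1 X15.000 Y25.000
G1 X0.000 Y25.000
G1 X0.000 Y0.000
; layer 2
G0 Z4.400
G0 X0.000 Y0.000
G1 X15.000 Y0.000
G1 X15.000 Y25.000
G1 X0.000 Y25.000
G1 X0.000 Y0.000
; layer 3
G0 Z6.600
G0 X0.000 Y0.000
G1 X15.000 Y0.000
G1 X15.000 Y25.000
G1 X0.000 Y25.000
G1 X0.000 Y0.000
; layer 4
G0 Z8.800
G0 X0.000 Y0.000
G1 X15.000 Y0.000
G1 X15.000 Y25.000
G1 X0.000 Y25.000
G1 X0.000 Y0.000
; layer 5
G0 Z11.000
G0 X0.000 Y0.000
G1 X15.000 Y0.000
G1 X15.000 Y25.000
G1 X0.000 Y25.000
G1 X0.000 Y0.000
M2 ; end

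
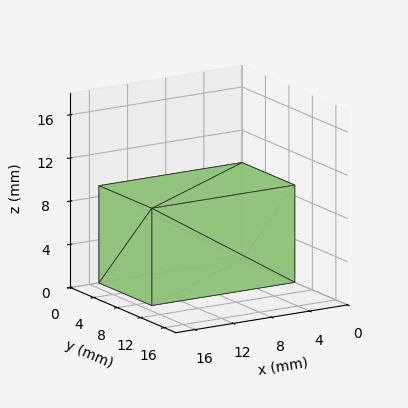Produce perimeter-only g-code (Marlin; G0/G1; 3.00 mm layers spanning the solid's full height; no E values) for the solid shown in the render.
Reading the render: the shape is a rectangular box, roughly 15 × 9 mm footprint and 9 mm tall (dimensions read to the nearest mm from the axis ticks). For the g-code, the solid's height is divided into equal slices at the stated Δz and each level perimeter traced with G1 moves after a G0 lift.

; perimeter-only toolpath
G21 ; units = mm
G90 ; absolute positioning
G28 ; home
; layer 1
G0 Z3.00
G0 X0.00 Y0.00
G1 X15.00 Y0.00
G1 X15.00 Y9.00
G1 X0.00 Y9.00
G1 X0.00 Y0.00
; layer 2
G0 Z6.00
G0 X0.00 Y0.00
G1 X15.00 Y0.00
G1 X15.00 Y9.00
G1 X0.00 Y9.00
G1 X0.00 Y0.00
; layer 3
G0 Z9.00
G0 X0.00 Y0.00
G1 X15.00 Y0.00
G1 X15.00 Y9.00
G1 X0.00 Y9.00
G1 X0.00 Y0.00
M2 ; end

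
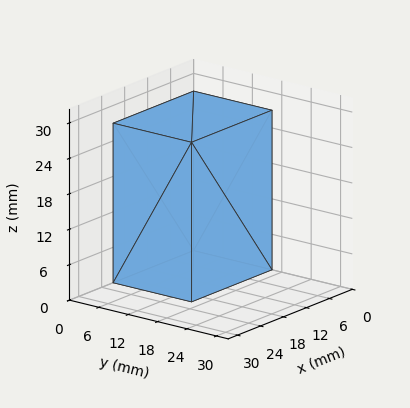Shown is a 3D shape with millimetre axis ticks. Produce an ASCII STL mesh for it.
Reading the render: the shape is a rectangular box, roughly 21 × 16 mm footprint and 27 mm tall (dimensions read to the nearest mm from the axis ticks). For the STL, each face is triangulated and given an outward normal.

solid part
  facet normal 0.0000 0.0000 -1.0000
    outer loop
      vertex 21.000 16.000 0.000
      vertex 21.000 0.000 0.000
      vertex 0.000 0.000 0.000
    endloop
  endfacet
  facet normal 0.0000 0.0000 -1.0000
    outer loop
      vertex 0.000 16.000 0.000
      vertex 21.000 16.000 0.000
      vertex 0.000 0.000 0.000
    endloop
  endfacet
  facet normal 0.0000 0.0000 1.0000
    outer loop
      vertex 0.000 0.000 27.000
      vertex 21.000 0.000 27.000
      vertex 21.000 16.000 27.000
    endloop
  endfacet
  facet normal 0.0000 0.0000 1.0000
    outer loop
      vertex 0.000 0.000 27.000
      vertex 21.000 16.000 27.000
      vertex 0.000 16.000 27.000
    endloop
  endfacet
  facet normal 0.0000 -1.0000 0.0000
    outer loop
      vertex 0.000 0.000 0.000
      vertex 21.000 0.000 0.000
      vertex 21.000 0.000 27.000
    endloop
  endfacet
  facet normal 0.0000 -1.0000 0.0000
    outer loop
      vertex 0.000 0.000 0.000
      vertex 21.000 0.000 27.000
      vertex 0.000 0.000 27.000
    endloop
  endfacet
  facet normal 0.0000 1.0000 0.0000
    outer loop
      vertex 21.000 16.000 27.000
      vertex 21.000 16.000 0.000
      vertex 0.000 16.000 0.000
    endloop
  endfacet
  facet normal 0.0000 1.0000 0.0000
    outer loop
      vertex 0.000 16.000 27.000
      vertex 21.000 16.000 27.000
      vertex 0.000 16.000 0.000
    endloop
  endfacet
  facet normal -1.0000 0.0000 0.0000
    outer loop
      vertex 0.000 16.000 27.000
      vertex 0.000 16.000 0.000
      vertex 0.000 0.000 0.000
    endloop
  endfacet
  facet normal -1.0000 0.0000 0.0000
    outer loop
      vertex 0.000 0.000 27.000
      vertex 0.000 16.000 27.000
      vertex 0.000 0.000 0.000
    endloop
  endfacet
  facet normal 1.0000 0.0000 0.0000
    outer loop
      vertex 21.000 0.000 0.000
      vertex 21.000 16.000 0.000
      vertex 21.000 16.000 27.000
    endloop
  endfacet
  facet normal 1.0000 0.0000 0.0000
    outer loop
      vertex 21.000 0.000 0.000
      vertex 21.000 16.000 27.000
      vertex 21.000 0.000 27.000
    endloop
  endfacet
endsolid part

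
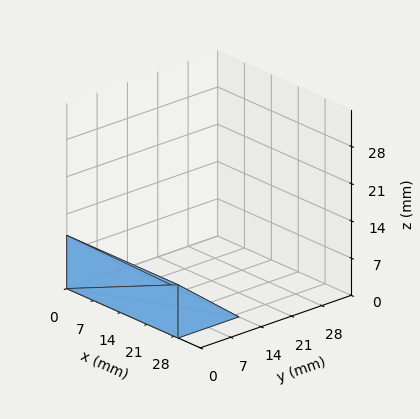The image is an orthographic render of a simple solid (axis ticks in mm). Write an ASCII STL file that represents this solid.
Reading the render: the shape is a wedge (ramp): 29 × 14 mm base, rising to 10 mm along the y=0 edge and sloping linearly to z=0 at y=14 (dimensions read to the nearest mm from the axis ticks). For the STL, each face is triangulated and given an outward normal.

solid part
  facet normal 0.0000 0.0000 -1.0000
    outer loop
      vertex 29.000 14.000 0.000
      vertex 29.000 0.000 0.000
      vertex 0.000 0.000 0.000
    endloop
  endfacet
  facet normal 0.0000 0.0000 -1.0000
    outer loop
      vertex 0.000 14.000 0.000
      vertex 29.000 14.000 0.000
      vertex 0.000 0.000 0.000
    endloop
  endfacet
  facet normal 0.0000 -1.0000 0.0000
    outer loop
      vertex 0.000 0.000 0.000
      vertex 29.000 0.000 0.000
      vertex 29.000 0.000 10.000
    endloop
  endfacet
  facet normal 0.0000 -1.0000 0.0000
    outer loop
      vertex 0.000 0.000 0.000
      vertex 29.000 0.000 10.000
      vertex 0.000 0.000 10.000
    endloop
  endfacet
  facet normal 0.0000 0.5812 0.8137
    outer loop
      vertex 0.000 0.000 10.000
      vertex 29.000 0.000 10.000
      vertex 29.000 14.000 0.000
    endloop
  endfacet
  facet normal 0.0000 0.5812 0.8137
    outer loop
      vertex 0.000 0.000 10.000
      vertex 29.000 14.000 0.000
      vertex 0.000 14.000 0.000
    endloop
  endfacet
  facet normal -1.0000 0.0000 0.0000
    outer loop
      vertex 0.000 0.000 10.000
      vertex 0.000 14.000 0.000
      vertex 0.000 0.000 0.000
    endloop
  endfacet
  facet normal 1.0000 0.0000 0.0000
    outer loop
      vertex 29.000 0.000 0.000
      vertex 29.000 14.000 0.000
      vertex 29.000 0.000 10.000
    endloop
  endfacet
endsolid part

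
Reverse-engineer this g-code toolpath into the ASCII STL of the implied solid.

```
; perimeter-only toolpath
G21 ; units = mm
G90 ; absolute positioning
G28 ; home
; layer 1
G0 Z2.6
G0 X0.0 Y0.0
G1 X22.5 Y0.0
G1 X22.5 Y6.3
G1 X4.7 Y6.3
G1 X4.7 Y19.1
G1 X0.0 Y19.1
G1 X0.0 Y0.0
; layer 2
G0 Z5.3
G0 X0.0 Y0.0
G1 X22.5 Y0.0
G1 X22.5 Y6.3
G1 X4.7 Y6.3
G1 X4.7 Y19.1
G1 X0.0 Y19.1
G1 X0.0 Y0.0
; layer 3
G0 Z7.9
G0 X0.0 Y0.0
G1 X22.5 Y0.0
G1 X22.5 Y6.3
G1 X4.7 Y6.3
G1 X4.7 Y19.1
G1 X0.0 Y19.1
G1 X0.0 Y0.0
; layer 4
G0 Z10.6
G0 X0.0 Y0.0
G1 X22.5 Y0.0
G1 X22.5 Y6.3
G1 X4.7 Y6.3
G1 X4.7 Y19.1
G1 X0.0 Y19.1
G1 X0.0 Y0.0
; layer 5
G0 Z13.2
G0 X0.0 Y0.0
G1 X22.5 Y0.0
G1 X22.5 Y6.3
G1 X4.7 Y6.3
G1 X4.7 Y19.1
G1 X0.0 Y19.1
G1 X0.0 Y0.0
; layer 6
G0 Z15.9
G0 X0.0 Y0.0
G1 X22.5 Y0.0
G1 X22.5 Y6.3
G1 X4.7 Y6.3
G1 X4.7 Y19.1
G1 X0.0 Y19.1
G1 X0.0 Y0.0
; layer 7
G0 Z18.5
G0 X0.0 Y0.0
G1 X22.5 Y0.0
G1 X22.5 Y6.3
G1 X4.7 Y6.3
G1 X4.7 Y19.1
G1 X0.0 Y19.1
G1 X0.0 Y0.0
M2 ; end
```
solid part
  facet normal 0.0000 0.0000 -1.0000
    outer loop
      vertex 22.5 6.3 0.0
      vertex 22.5 0.0 0.0
      vertex 0.0 0.0 0.0
    endloop
  endfacet
  facet normal 0.0000 0.0000 -1.0000
    outer loop
      vertex 4.7 6.3 0.0
      vertex 22.5 6.3 0.0
      vertex 0.0 0.0 0.0
    endloop
  endfacet
  facet normal 0.0000 0.0000 -1.0000
    outer loop
      vertex 4.7 19.1 0.0
      vertex 4.7 6.3 0.0
      vertex 0.0 0.0 0.0
    endloop
  endfacet
  facet normal 0.0000 0.0000 -1.0000
    outer loop
      vertex 0.0 19.1 0.0
      vertex 4.7 19.1 0.0
      vertex 0.0 0.0 0.0
    endloop
  endfacet
  facet normal 0.0000 0.0000 1.0000
    outer loop
      vertex 0.0 0.0 18.5
      vertex 22.5 0.0 18.5
      vertex 22.5 6.3 18.5
    endloop
  endfacet
  facet normal 0.0000 0.0000 1.0000
    outer loop
      vertex 0.0 0.0 18.5
      vertex 22.5 6.3 18.5
      vertex 4.7 6.3 18.5
    endloop
  endfacet
  facet normal 0.0000 0.0000 1.0000
    outer loop
      vertex 0.0 0.0 18.5
      vertex 4.7 6.3 18.5
      vertex 4.7 19.1 18.5
    endloop
  endfacet
  facet normal 0.0000 0.0000 1.0000
    outer loop
      vertex 0.0 0.0 18.5
      vertex 4.7 19.1 18.5
      vertex 0.0 19.1 18.5
    endloop
  endfacet
  facet normal 0.0000 -1.0000 0.0000
    outer loop
      vertex 0.0 0.0 0.0
      vertex 22.5 0.0 0.0
      vertex 22.5 0.0 18.5
    endloop
  endfacet
  facet normal 0.0000 -1.0000 0.0000
    outer loop
      vertex 0.0 0.0 0.0
      vertex 22.5 0.0 18.5
      vertex 0.0 0.0 18.5
    endloop
  endfacet
  facet normal 1.0000 0.0000 0.0000
    outer loop
      vertex 22.5 0.0 0.0
      vertex 22.5 6.3 0.0
      vertex 22.5 6.3 18.5
    endloop
  endfacet
  facet normal 1.0000 0.0000 0.0000
    outer loop
      vertex 22.5 0.0 0.0
      vertex 22.5 6.3 18.5
      vertex 22.5 0.0 18.5
    endloop
  endfacet
  facet normal 0.0000 1.0000 0.0000
    outer loop
      vertex 22.5 6.3 0.0
      vertex 4.7 6.3 0.0
      vertex 4.7 6.3 18.5
    endloop
  endfacet
  facet normal 0.0000 1.0000 0.0000
    outer loop
      vertex 22.5 6.3 0.0
      vertex 4.7 6.3 18.5
      vertex 22.5 6.3 18.5
    endloop
  endfacet
  facet normal 1.0000 0.0000 0.0000
    outer loop
      vertex 4.7 6.3 0.0
      vertex 4.7 19.1 0.0
      vertex 4.7 19.1 18.5
    endloop
  endfacet
  facet normal 1.0000 0.0000 0.0000
    outer loop
      vertex 4.7 6.3 0.0
      vertex 4.7 19.1 18.5
      vertex 4.7 6.3 18.5
    endloop
  endfacet
  facet normal 0.0000 1.0000 0.0000
    outer loop
      vertex 4.7 19.1 0.0
      vertex 0.0 19.1 0.0
      vertex 0.0 19.1 18.5
    endloop
  endfacet
  facet normal 0.0000 1.0000 0.0000
    outer loop
      vertex 4.7 19.1 0.0
      vertex 0.0 19.1 18.5
      vertex 4.7 19.1 18.5
    endloop
  endfacet
  facet normal -1.0000 0.0000 0.0000
    outer loop
      vertex 0.0 19.1 0.0
      vertex 0.0 0.0 0.0
      vertex 0.0 0.0 18.5
    endloop
  endfacet
  facet normal -1.0000 0.0000 0.0000
    outer loop
      vertex 0.0 19.1 0.0
      vertex 0.0 0.0 18.5
      vertex 0.0 19.1 18.5
    endloop
  endfacet
endsolid part

The G0 Z moves step by Δz≈2.6 mm. Every layer's G1 loop is the same polygon, so the solid is a straight extrusion of it from z=0 to z≈18.5. Closing with flat bottom and top caps and triangulating gives 20 facets — an L-shaped prism: outer 22.5 × 19.1 mm, arm thicknesses ≈ 6.3 mm (horizontal) and 4.7 mm (vertical), extruded 18.5 mm in z.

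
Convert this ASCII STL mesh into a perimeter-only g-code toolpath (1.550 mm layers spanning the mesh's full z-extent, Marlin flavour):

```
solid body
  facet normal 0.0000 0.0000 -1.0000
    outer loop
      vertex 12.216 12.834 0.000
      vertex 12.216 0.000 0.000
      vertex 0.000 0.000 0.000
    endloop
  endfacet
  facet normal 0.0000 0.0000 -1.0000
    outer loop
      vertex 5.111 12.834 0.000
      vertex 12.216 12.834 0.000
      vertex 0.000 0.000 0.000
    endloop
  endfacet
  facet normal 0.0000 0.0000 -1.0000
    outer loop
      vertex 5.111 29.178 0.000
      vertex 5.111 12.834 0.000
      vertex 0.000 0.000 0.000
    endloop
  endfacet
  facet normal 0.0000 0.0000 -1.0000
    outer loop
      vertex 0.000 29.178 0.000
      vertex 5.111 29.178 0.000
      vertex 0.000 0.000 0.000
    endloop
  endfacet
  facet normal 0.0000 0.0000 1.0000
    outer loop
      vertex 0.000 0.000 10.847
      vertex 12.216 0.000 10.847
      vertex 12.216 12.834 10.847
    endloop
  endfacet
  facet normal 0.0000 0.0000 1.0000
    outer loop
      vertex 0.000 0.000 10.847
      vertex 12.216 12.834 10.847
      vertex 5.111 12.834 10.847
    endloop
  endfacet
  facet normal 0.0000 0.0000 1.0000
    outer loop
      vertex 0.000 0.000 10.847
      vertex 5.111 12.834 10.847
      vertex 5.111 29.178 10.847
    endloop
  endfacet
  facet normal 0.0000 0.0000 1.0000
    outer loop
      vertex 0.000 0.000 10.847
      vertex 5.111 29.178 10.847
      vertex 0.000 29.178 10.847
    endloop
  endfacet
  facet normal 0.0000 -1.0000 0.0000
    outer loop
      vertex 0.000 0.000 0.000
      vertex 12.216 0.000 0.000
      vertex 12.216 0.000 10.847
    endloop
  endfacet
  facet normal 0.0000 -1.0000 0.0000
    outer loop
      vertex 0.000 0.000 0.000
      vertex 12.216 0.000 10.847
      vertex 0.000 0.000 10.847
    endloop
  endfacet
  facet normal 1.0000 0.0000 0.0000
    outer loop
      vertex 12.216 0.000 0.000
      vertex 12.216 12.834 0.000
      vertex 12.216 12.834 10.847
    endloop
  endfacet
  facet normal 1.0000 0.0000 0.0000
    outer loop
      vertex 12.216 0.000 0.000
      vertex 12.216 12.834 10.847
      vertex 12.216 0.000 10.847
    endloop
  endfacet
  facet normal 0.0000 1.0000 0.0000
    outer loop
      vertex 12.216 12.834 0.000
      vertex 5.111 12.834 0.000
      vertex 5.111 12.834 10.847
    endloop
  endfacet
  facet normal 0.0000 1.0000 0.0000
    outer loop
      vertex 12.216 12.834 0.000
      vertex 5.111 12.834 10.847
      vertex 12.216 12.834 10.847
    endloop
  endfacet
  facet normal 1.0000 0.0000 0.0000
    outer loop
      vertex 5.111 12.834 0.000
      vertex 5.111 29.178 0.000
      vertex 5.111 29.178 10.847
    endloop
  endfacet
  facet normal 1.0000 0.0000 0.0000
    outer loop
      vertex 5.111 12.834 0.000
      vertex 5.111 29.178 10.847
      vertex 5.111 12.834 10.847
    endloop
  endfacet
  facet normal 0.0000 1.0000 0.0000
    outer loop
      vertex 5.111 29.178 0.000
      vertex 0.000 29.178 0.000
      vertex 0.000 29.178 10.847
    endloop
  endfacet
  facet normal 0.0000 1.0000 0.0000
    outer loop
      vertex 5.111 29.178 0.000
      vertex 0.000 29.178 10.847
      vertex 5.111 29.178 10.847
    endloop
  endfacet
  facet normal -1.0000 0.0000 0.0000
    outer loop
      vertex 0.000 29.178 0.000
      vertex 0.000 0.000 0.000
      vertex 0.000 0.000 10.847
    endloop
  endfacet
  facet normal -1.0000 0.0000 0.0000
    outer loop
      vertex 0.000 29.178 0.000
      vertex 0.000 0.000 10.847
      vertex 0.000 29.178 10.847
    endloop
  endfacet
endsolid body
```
; perimeter-only toolpath
G21 ; units = mm
G90 ; absolute positioning
G28 ; home
; layer 1
G0 Z1.550
G0 X0.000 Y0.000
G1 X12.216 Y0.000
G1 X12.216 Y12.834
G1 X5.111 Y12.834
G1 X5.111 Y29.178
G1 X0.000 Y29.178
G1 X0.000 Y0.000
; layer 2
G0 Z3.099
G0 X0.000 Y0.000
G1 X12.216 Y0.000
G1 X12.216 Y12.834
G1 X5.111 Y12.834
G1 X5.111 Y29.178
G1 X0.000 Y29.178
G1 X0.000 Y0.000
; layer 3
G0 Z4.649
G0 X0.000 Y0.000
G1 X12.216 Y0.000
G1 X12.216 Y12.834
G1 X5.111 Y12.834
G1 X5.111 Y29.178
G1 X0.000 Y29.178
G1 X0.000 Y0.000
; layer 4
G0 Z6.198
G0 X0.000 Y0.000
G1 X12.216 Y0.000
G1 X12.216 Y12.834
G1 X5.111 Y12.834
G1 X5.111 Y29.178
G1 X0.000 Y29.178
G1 X0.000 Y0.000
; layer 5
G0 Z7.748
G0 X0.000 Y0.000
G1 X12.216 Y0.000
G1 X12.216 Y12.834
G1 X5.111 Y12.834
G1 X5.111 Y29.178
G1 X0.000 Y29.178
G1 X0.000 Y0.000
; layer 6
G0 Z9.297
G0 X0.000 Y0.000
G1 X12.216 Y0.000
G1 X12.216 Y12.834
G1 X5.111 Y12.834
G1 X5.111 Y29.178
G1 X0.000 Y29.178
G1 X0.000 Y0.000
; layer 7
G0 Z10.847
G0 X0.000 Y0.000
G1 X12.216 Y0.000
G1 X12.216 Y12.834
G1 X5.111 Y12.834
G1 X5.111 Y29.178
G1 X0.000 Y29.178
G1 X0.000 Y0.000
M2 ; end

The solid is an L-shaped prism: outer 12.2 × 29.2 mm, arm thicknesses ≈ 12.8 mm (horizontal) and 5.11 mm (vertical), extruded 10.8 mm in z. Slicing at Δz = 1.550 mm — 7 equal slices spanning the solid's height, so layer i sits at z = i·h/7 — gives 7 non-empty perimeters. Each is a 6-segment closed polygon; G0 lifts to the layer z and rapids to the start vertex, then G1 traces the edges.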